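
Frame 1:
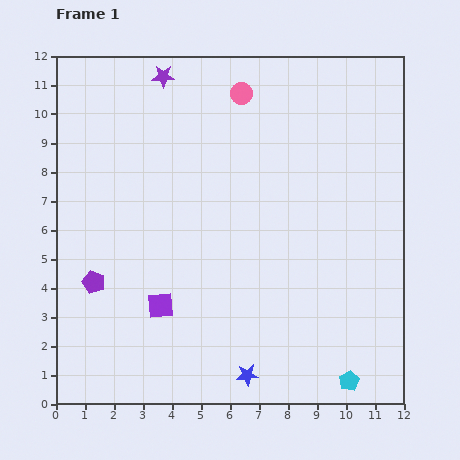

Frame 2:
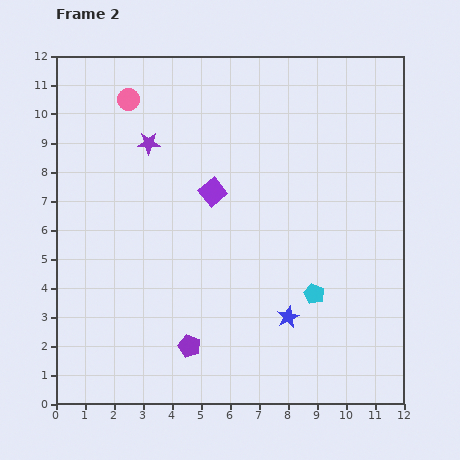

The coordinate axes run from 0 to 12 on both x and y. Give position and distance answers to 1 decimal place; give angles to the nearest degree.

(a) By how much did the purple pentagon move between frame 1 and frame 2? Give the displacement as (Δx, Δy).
(3.3, -2.2)

The purple pentagon was at (1.3, 4.2) in frame 1 and (4.6, 2.0) in frame 2.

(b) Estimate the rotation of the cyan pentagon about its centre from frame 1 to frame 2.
19° counter-clockwise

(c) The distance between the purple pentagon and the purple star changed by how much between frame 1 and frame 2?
-0.4

Distance in frame 1: 7.5. Distance in frame 2: 7.1.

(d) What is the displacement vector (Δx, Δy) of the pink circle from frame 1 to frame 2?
(-3.9, -0.2)

The pink circle was at (6.4, 10.7) in frame 1 and (2.5, 10.5) in frame 2.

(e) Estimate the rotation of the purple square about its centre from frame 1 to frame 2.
35° counter-clockwise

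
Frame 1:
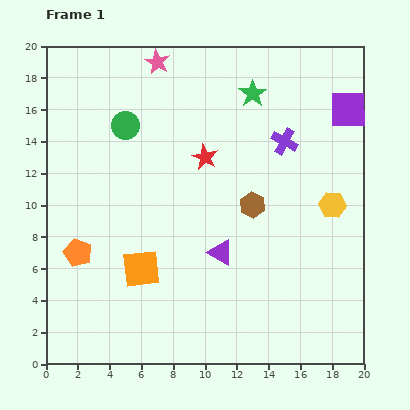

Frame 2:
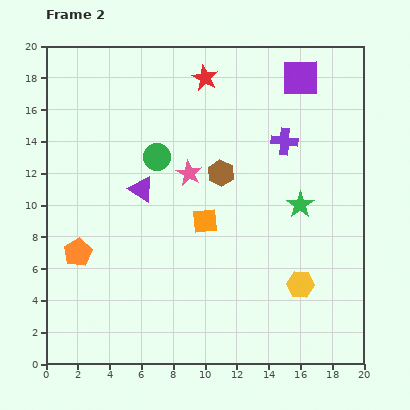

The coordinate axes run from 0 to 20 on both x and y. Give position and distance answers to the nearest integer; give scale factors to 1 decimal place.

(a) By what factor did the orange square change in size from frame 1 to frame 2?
0.7×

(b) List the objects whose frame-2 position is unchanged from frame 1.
the orange pentagon, the purple cross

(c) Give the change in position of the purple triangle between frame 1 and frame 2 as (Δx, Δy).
(-5, 4)

The purple triangle was at (11, 7) in frame 1 and (6, 11) in frame 2.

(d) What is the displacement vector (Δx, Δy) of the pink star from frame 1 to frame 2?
(2, -7)

The pink star was at (7, 19) in frame 1 and (9, 12) in frame 2.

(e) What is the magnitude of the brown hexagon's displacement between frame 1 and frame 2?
3

The brown hexagon moved from (13, 10) to (11, 12), a distance of √(2² + 2²) ≈ 3.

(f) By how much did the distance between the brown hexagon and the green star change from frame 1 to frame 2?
-2

Distance in frame 1: 7. Distance in frame 2: 5.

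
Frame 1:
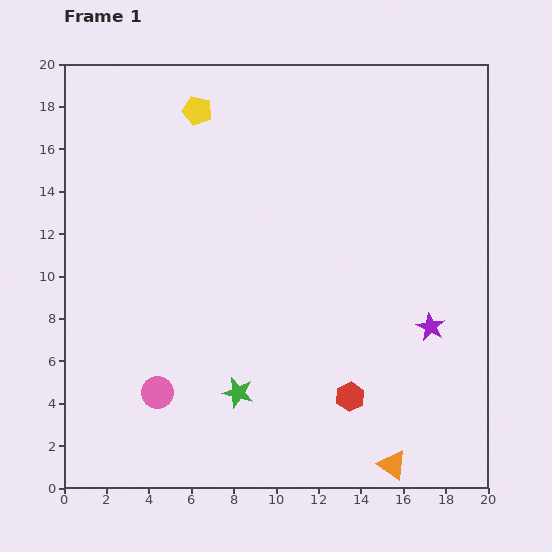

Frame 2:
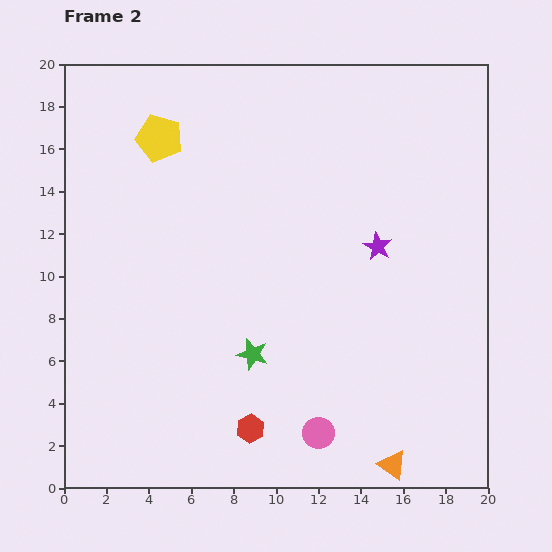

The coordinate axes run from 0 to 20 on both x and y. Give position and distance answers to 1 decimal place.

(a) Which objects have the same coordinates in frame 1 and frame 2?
the orange triangle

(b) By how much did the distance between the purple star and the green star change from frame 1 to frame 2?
-1.8

Distance in frame 1: 9.6. Distance in frame 2: 7.8.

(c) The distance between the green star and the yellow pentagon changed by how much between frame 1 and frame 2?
-2.3

Distance in frame 1: 13.4. Distance in frame 2: 11.1.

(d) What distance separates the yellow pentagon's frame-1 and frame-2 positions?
2.2

The yellow pentagon moved from (6.3, 17.8) to (4.5, 16.5), a distance of √(1.8² + 1.3²) ≈ 2.2.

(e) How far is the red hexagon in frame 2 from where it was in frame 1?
4.9

The red hexagon moved from (13.5, 4.3) to (8.8, 2.8), a distance of √(4.7² + 1.5²) ≈ 4.9.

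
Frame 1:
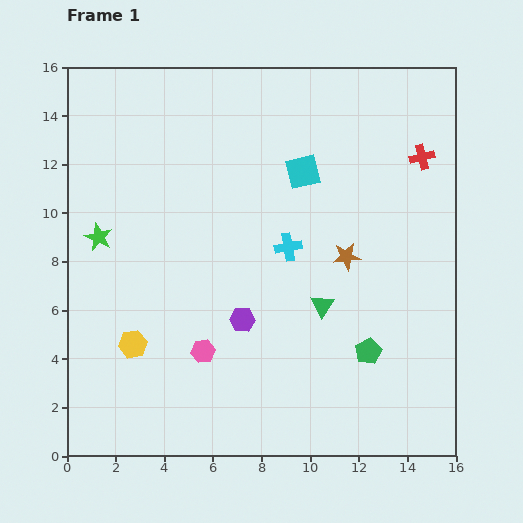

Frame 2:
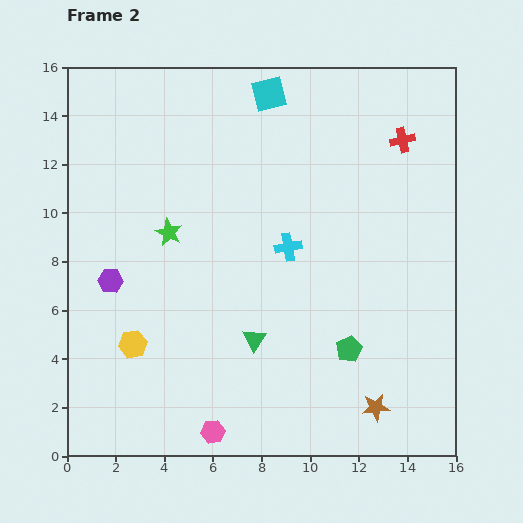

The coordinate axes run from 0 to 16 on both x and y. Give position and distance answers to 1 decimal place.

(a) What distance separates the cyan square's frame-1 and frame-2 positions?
3.5

The cyan square moved from (9.7, 11.7) to (8.3, 14.9), a distance of √(1.4² + 3.2²) ≈ 3.5.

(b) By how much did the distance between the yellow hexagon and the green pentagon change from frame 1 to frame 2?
-0.8

Distance in frame 1: 9.7. Distance in frame 2: 8.9.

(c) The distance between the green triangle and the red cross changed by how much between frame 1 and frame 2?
+2.9

Distance in frame 1: 7.3. Distance in frame 2: 10.2.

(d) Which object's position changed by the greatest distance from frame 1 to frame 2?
the brown star

(moved 6.3; next 5.6)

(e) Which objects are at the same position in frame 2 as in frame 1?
the cyan cross, the yellow hexagon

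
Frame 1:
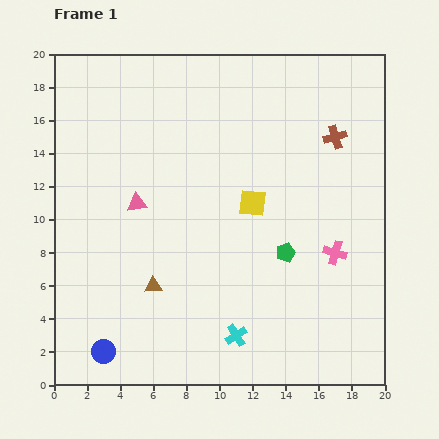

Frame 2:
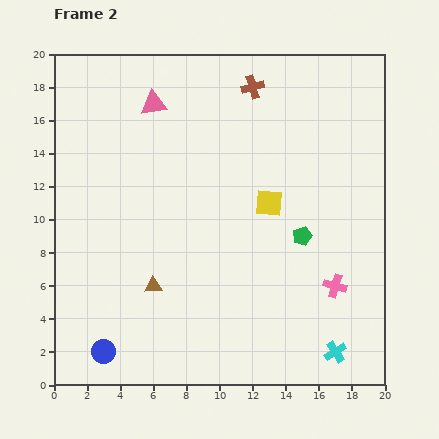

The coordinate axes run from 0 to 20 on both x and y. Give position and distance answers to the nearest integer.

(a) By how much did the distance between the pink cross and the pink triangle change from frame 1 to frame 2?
+4

Distance in frame 1: 12. Distance in frame 2: 16.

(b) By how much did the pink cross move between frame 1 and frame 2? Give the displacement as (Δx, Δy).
(0, -2)

The pink cross was at (17, 8) in frame 1 and (17, 6) in frame 2.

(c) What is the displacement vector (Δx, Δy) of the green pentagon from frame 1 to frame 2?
(1, 1)

The green pentagon was at (14, 8) in frame 1 and (15, 9) in frame 2.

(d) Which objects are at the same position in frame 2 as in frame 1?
the brown triangle, the blue circle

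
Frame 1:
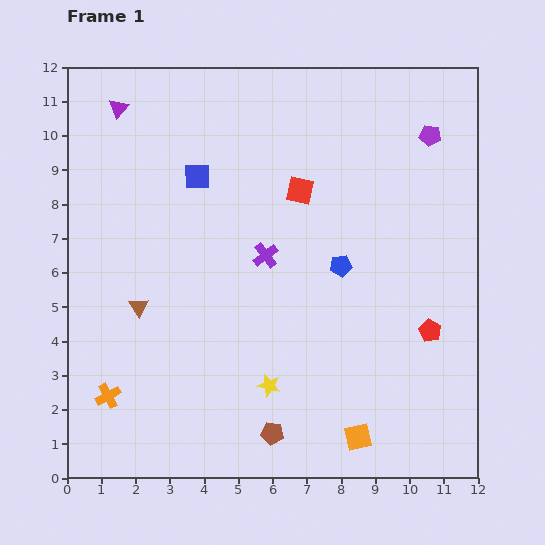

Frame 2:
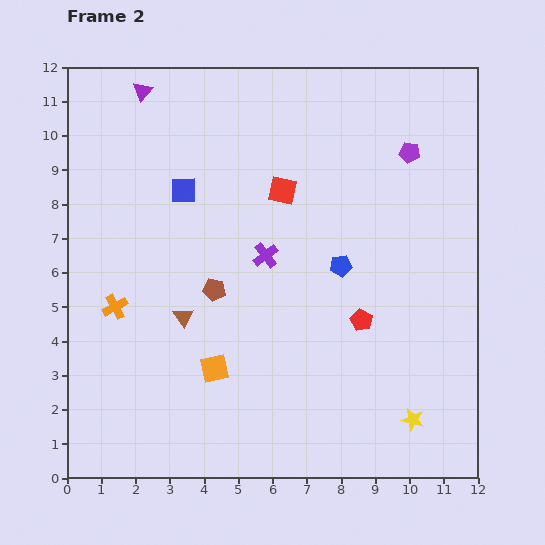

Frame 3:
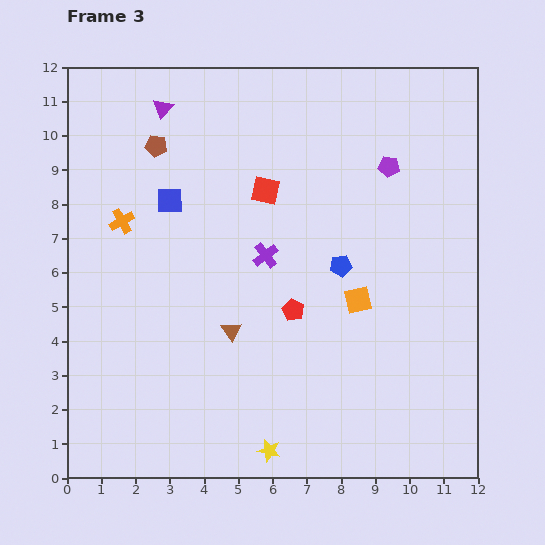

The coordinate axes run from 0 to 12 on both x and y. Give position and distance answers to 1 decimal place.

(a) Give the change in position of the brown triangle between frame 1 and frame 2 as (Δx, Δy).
(1.3, -0.3)

The brown triangle was at (2.1, 5.0) in frame 1 and (3.4, 4.7) in frame 2.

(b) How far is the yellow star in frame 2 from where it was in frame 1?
4.3

The yellow star moved from (5.9, 2.7) to (10.1, 1.7), a distance of √(4.2² + 1.0²) ≈ 4.3.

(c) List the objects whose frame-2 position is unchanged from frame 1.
the purple cross, the blue pentagon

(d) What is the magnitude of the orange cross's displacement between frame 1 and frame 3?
5.1

The orange cross moved from (1.2, 2.4) to (1.6, 7.5), a distance of √(0.4² + 5.1²) ≈ 5.1.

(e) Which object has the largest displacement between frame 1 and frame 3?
the brown pentagon

(moved 9.1; next 5.1)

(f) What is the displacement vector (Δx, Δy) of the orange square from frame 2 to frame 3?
(4.2, 2.0)

The orange square was at (4.3, 3.2) in frame 2 and (8.5, 5.2) in frame 3.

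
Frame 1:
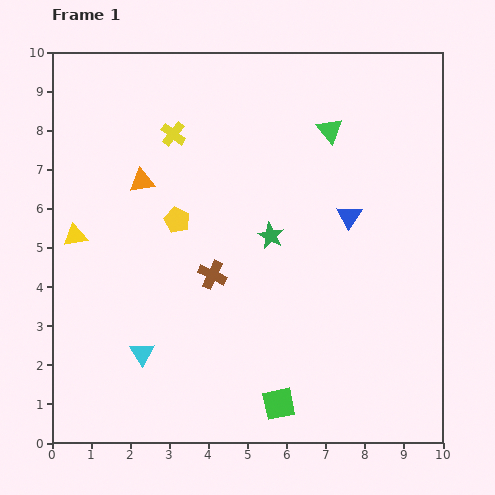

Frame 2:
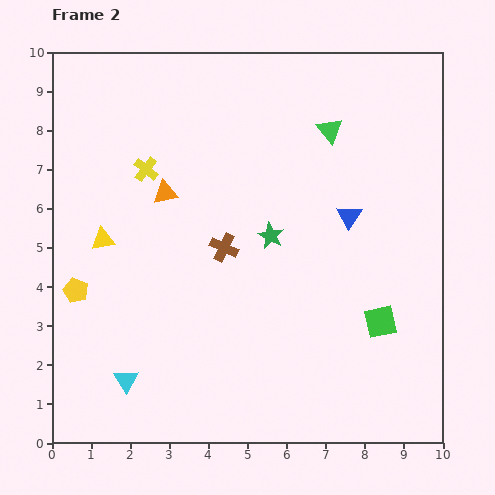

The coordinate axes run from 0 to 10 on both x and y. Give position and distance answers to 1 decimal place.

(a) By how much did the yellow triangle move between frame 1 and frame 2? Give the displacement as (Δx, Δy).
(0.7, -0.1)

The yellow triangle was at (0.6, 5.3) in frame 1 and (1.3, 5.2) in frame 2.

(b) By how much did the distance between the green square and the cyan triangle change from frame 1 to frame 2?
+3.0

Distance in frame 1: 3.7. Distance in frame 2: 6.7.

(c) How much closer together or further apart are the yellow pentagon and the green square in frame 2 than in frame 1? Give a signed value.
+2.4

Distance in frame 1: 5.4. Distance in frame 2: 7.8.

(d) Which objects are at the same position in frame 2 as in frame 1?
the green star, the green triangle, the blue triangle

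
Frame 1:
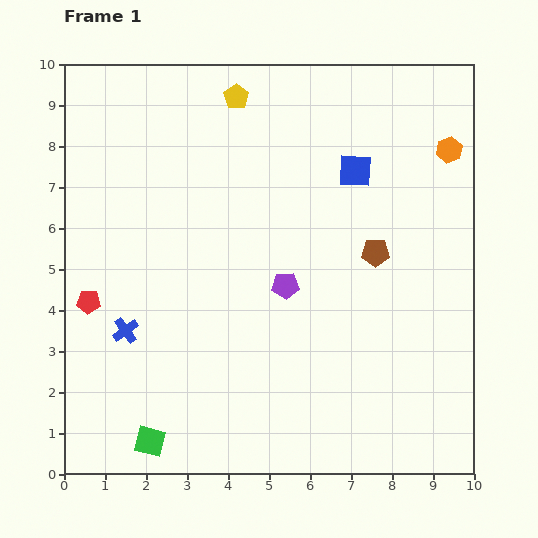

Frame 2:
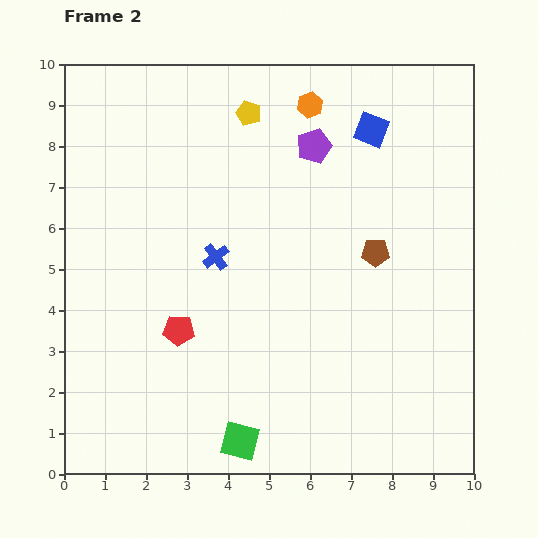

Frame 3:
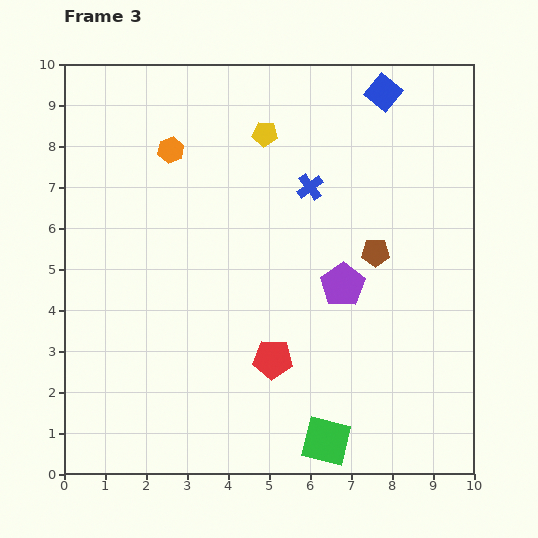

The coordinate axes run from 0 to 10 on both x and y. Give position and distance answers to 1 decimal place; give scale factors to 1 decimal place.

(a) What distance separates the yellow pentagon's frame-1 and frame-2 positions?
0.5

The yellow pentagon moved from (4.2, 9.2) to (4.5, 8.8), a distance of √(0.3² + 0.4²) ≈ 0.5.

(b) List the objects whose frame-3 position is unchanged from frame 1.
the brown pentagon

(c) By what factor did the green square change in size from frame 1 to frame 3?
1.6×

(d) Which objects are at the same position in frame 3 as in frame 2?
the brown pentagon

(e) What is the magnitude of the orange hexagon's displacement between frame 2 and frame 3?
3.6

The orange hexagon moved from (6.0, 9.0) to (2.6, 7.9), a distance of √(3.4² + 1.1²) ≈ 3.6.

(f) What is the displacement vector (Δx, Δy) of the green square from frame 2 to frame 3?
(2.1, 0.0)

The green square was at (4.3, 0.8) in frame 2 and (6.4, 0.8) in frame 3.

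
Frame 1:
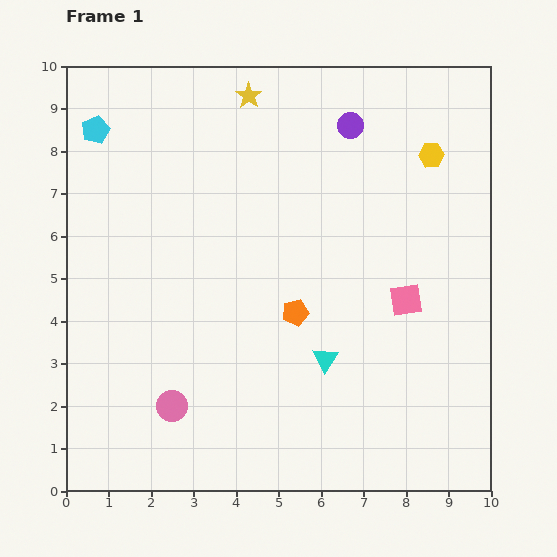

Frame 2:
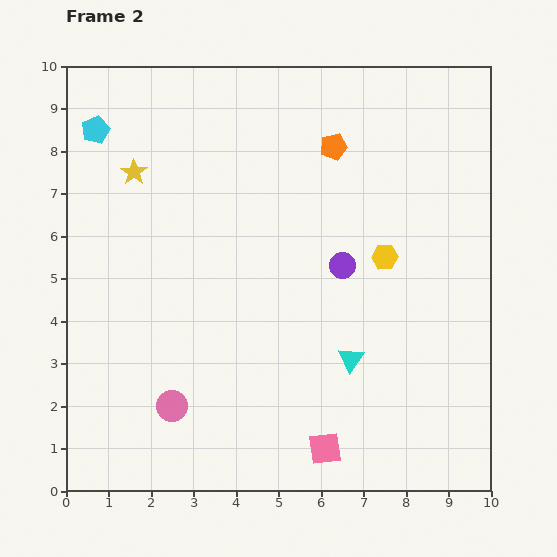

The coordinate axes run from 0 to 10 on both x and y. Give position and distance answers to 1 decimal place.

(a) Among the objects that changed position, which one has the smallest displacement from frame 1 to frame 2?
the cyan triangle

(moved 0.6)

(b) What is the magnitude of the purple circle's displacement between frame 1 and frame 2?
3.3

The purple circle moved from (6.7, 8.6) to (6.5, 5.3), a distance of √(0.2² + 3.3²) ≈ 3.3.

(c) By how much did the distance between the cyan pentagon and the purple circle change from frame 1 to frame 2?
+0.6

Distance in frame 1: 6.0. Distance in frame 2: 6.6.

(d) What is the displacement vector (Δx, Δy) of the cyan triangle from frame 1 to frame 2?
(0.6, 0.0)

The cyan triangle was at (6.1, 3.1) in frame 1 and (6.7, 3.1) in frame 2.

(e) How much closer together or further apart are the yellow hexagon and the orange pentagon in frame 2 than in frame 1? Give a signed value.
-2.0

Distance in frame 1: 4.9. Distance in frame 2: 2.9.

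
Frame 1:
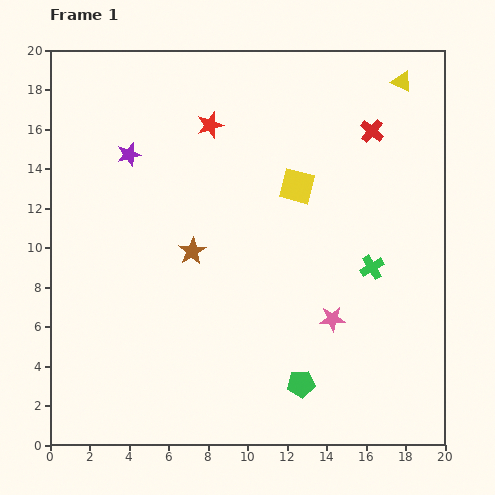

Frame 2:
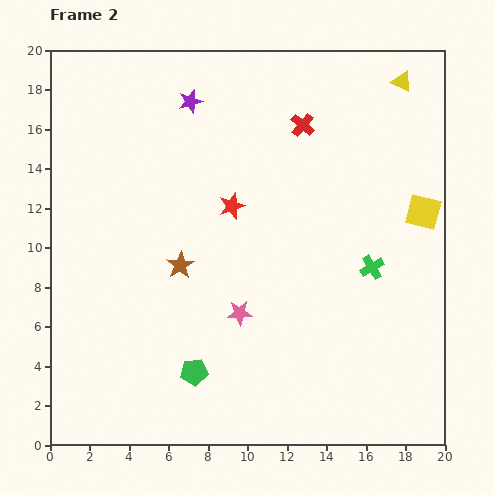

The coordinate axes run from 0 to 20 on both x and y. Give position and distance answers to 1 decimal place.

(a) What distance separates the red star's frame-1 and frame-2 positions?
4.2

The red star moved from (8.1, 16.2) to (9.2, 12.1), a distance of √(1.1² + 4.1²) ≈ 4.2.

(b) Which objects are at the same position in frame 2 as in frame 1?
the yellow triangle, the green cross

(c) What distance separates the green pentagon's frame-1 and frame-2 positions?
5.4

The green pentagon moved from (12.7, 3.1) to (7.3, 3.7), a distance of √(5.4² + 0.6²) ≈ 5.4.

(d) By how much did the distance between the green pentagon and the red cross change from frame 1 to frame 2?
+0.4

Distance in frame 1: 13.3. Distance in frame 2: 13.7.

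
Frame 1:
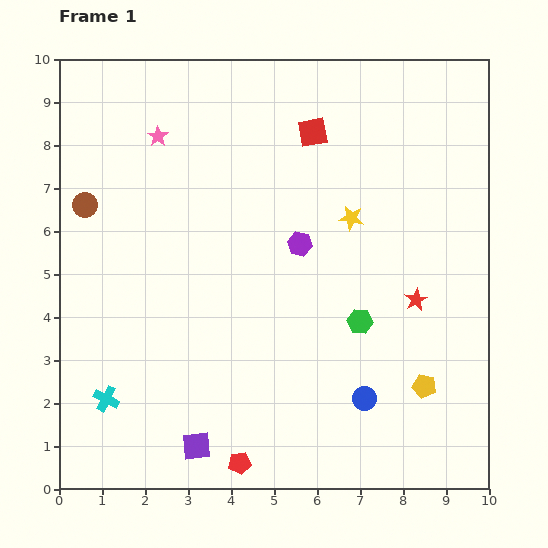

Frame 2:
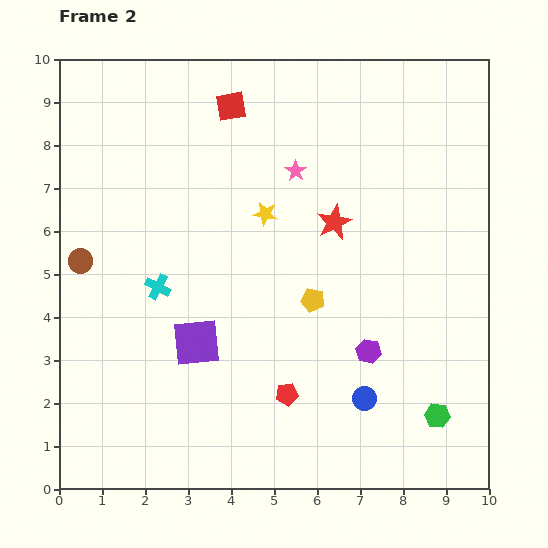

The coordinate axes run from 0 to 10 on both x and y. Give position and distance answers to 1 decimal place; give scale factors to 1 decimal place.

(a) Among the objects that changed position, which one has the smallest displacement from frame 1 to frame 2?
the brown circle

(moved 1.3)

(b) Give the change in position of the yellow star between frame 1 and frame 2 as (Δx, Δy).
(-2.0, 0.1)

The yellow star was at (6.8, 6.3) in frame 1 and (4.8, 6.4) in frame 2.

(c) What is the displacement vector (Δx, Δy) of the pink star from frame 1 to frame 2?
(3.2, -0.8)

The pink star was at (2.3, 8.2) in frame 1 and (5.5, 7.4) in frame 2.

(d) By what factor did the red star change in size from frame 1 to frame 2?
1.6×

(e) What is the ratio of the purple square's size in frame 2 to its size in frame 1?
1.7×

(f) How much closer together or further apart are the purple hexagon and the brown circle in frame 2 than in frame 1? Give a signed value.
+1.9

Distance in frame 1: 5.1. Distance in frame 2: 7.0.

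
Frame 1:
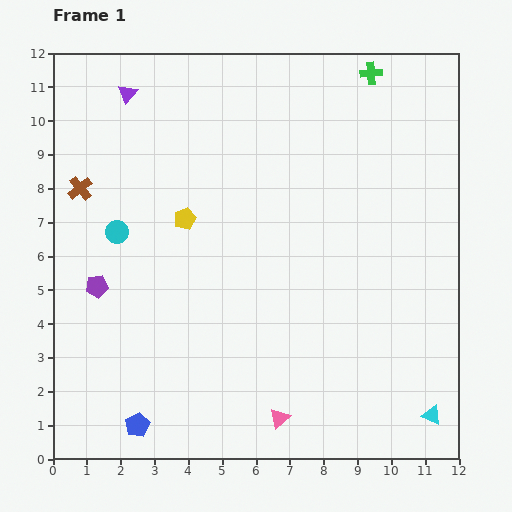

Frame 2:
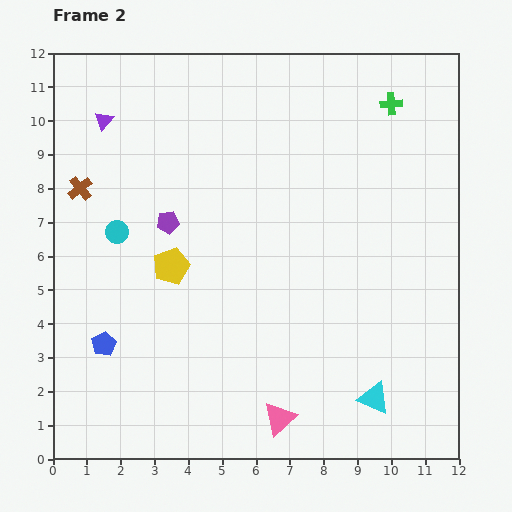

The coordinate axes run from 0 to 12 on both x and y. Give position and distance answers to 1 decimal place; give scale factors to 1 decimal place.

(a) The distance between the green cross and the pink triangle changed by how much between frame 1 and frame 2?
-0.7

Distance in frame 1: 10.6. Distance in frame 2: 9.9.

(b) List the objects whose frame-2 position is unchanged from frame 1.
the cyan circle, the pink triangle, the brown cross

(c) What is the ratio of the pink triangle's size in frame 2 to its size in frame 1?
1.6×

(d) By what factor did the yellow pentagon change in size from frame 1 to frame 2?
1.7×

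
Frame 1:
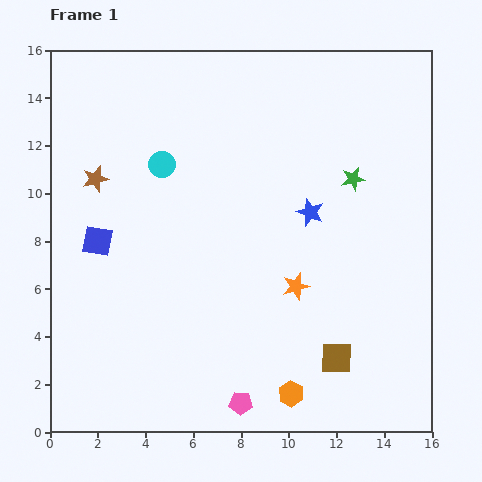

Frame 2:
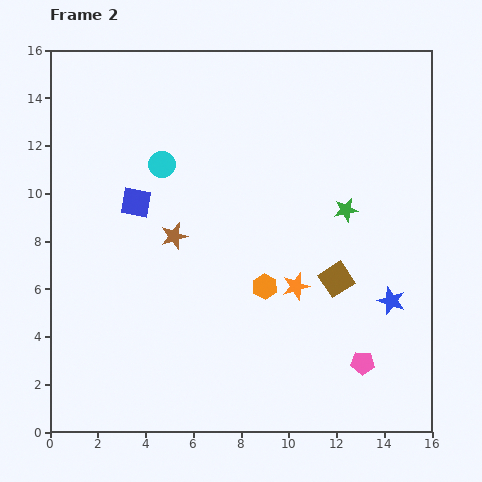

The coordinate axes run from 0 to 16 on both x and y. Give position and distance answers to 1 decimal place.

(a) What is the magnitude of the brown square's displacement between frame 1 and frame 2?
3.3

The brown square moved from (12.0, 3.1) to (12.0, 6.4), a distance of √(0.0² + 3.3²) ≈ 3.3.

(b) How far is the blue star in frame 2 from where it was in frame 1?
5.0

The blue star moved from (10.9, 9.2) to (14.3, 5.5), a distance of √(3.4² + 3.7²) ≈ 5.0.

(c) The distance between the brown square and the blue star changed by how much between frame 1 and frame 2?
-3.7

Distance in frame 1: 6.2. Distance in frame 2: 2.5.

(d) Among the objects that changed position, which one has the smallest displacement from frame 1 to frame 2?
the green star

(moved 1.3)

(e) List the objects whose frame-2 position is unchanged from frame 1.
the orange star, the cyan circle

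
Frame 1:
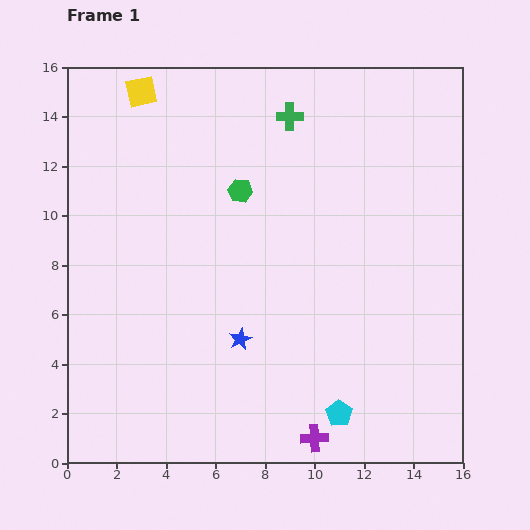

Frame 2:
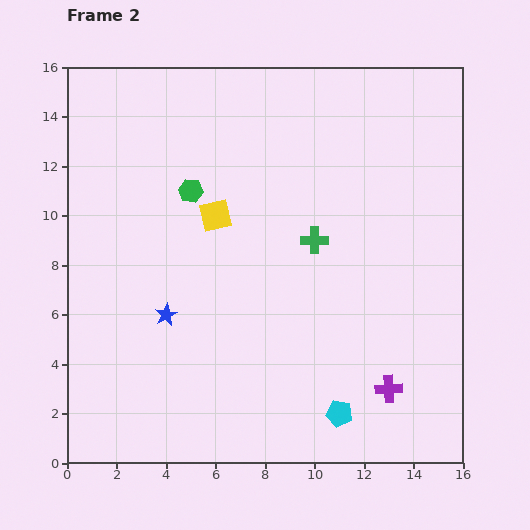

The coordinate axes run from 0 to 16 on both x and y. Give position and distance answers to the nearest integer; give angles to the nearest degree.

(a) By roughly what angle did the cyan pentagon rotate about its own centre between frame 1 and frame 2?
23° counter-clockwise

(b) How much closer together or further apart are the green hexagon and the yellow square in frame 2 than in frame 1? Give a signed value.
-5

Distance in frame 1: 6. Distance in frame 2: 1.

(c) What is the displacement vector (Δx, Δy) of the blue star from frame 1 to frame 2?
(-3, 1)

The blue star was at (7, 5) in frame 1 and (4, 6) in frame 2.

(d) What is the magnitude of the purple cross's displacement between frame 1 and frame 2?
4

The purple cross moved from (10, 1) to (13, 3), a distance of √(3² + 2²) ≈ 4.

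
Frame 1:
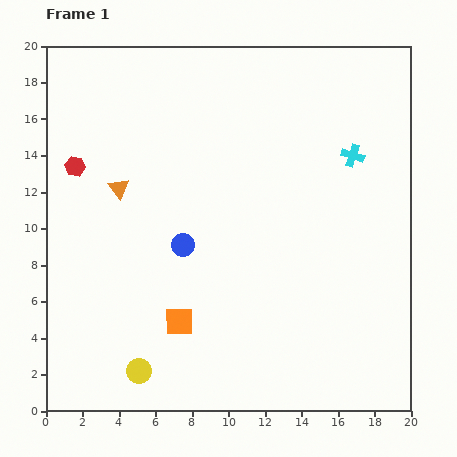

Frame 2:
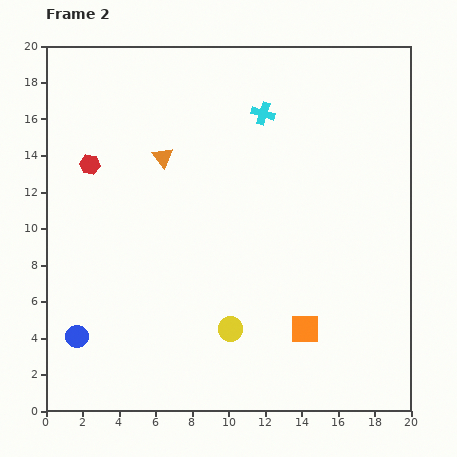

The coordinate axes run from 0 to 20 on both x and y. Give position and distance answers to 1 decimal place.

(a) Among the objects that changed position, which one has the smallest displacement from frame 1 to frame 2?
the red hexagon

(moved 0.8)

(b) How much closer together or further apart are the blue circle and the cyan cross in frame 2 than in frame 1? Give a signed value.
+5.4

Distance in frame 1: 10.5. Distance in frame 2: 15.9.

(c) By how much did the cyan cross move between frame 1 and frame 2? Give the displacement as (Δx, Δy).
(-4.9, 2.3)

The cyan cross was at (16.8, 14.0) in frame 1 and (11.9, 16.3) in frame 2.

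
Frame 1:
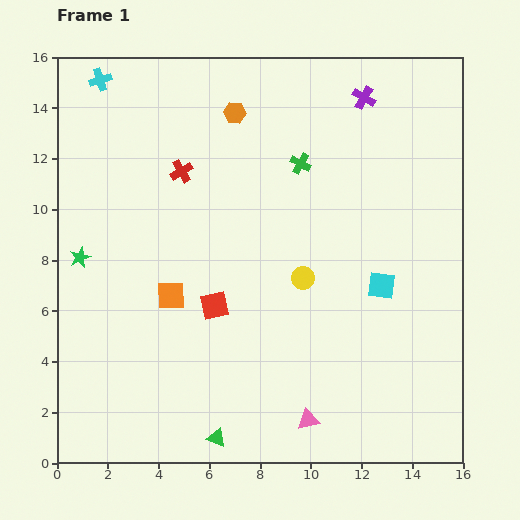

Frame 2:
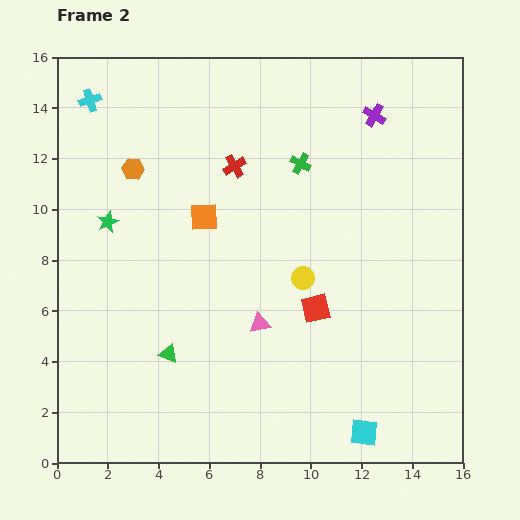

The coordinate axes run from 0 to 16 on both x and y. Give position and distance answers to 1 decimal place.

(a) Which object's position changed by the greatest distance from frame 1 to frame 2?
the cyan square

(moved 5.8; next 4.6)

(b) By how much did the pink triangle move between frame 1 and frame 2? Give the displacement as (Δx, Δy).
(-1.9, 3.8)

The pink triangle was at (9.9, 1.7) in frame 1 and (8.0, 5.5) in frame 2.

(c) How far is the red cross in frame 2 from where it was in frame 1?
2.1

The red cross moved from (4.9, 11.5) to (7.0, 11.7), a distance of √(2.1² + 0.2²) ≈ 2.1.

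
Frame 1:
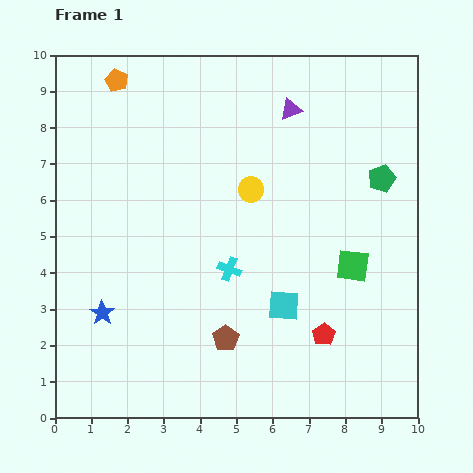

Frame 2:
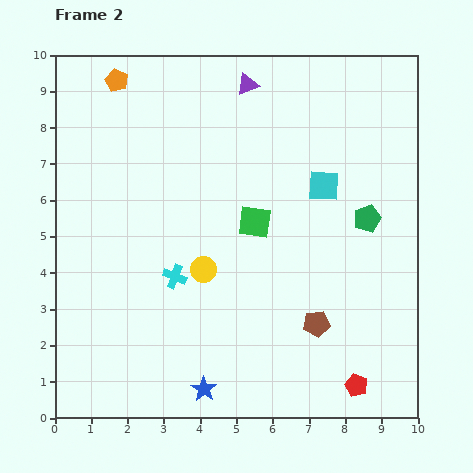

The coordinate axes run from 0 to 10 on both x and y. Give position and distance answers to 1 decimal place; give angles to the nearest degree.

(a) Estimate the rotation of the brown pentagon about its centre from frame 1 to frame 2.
27° clockwise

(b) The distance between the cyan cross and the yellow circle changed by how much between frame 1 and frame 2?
-1.5

Distance in frame 1: 2.3. Distance in frame 2: 0.8.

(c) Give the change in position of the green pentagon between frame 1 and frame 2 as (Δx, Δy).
(-0.4, -1.1)

The green pentagon was at (9.0, 6.6) in frame 1 and (8.6, 5.5) in frame 2.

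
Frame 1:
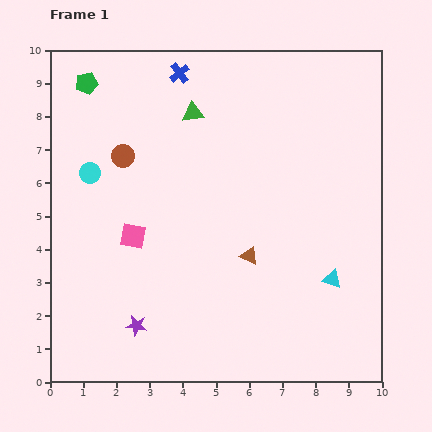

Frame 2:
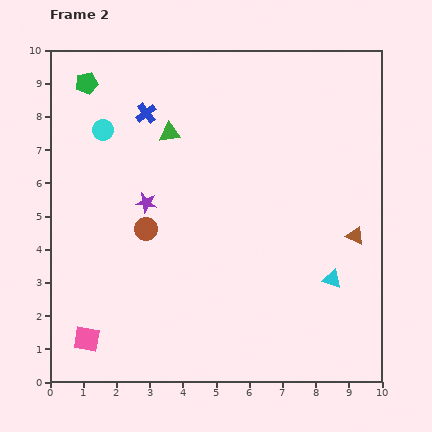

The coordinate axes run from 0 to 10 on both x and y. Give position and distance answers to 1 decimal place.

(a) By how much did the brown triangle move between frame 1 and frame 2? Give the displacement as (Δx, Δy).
(3.2, 0.6)

The brown triangle was at (6.0, 3.8) in frame 1 and (9.2, 4.4) in frame 2.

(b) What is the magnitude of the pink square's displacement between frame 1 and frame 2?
3.4

The pink square moved from (2.5, 4.4) to (1.1, 1.3), a distance of √(1.4² + 3.1²) ≈ 3.4.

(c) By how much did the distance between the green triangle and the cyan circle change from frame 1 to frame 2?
-1.6

Distance in frame 1: 3.6. Distance in frame 2: 2.0.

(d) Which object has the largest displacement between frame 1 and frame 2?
the purple star

(moved 3.7; next 3.4)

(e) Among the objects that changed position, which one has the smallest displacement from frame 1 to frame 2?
the green triangle

(moved 0.9)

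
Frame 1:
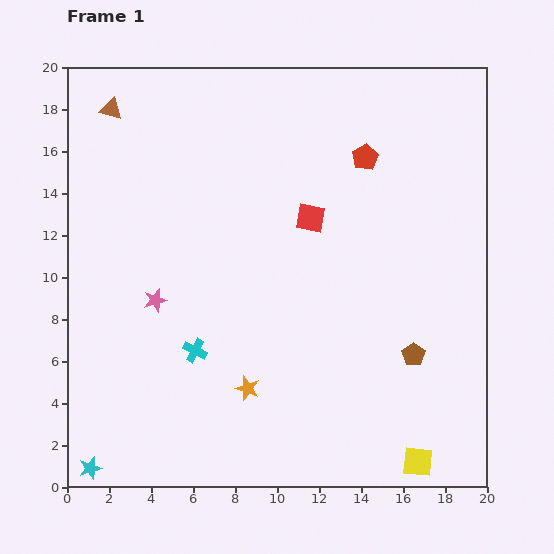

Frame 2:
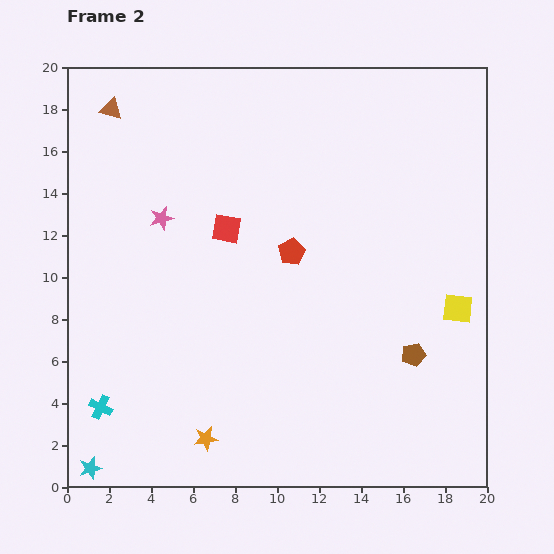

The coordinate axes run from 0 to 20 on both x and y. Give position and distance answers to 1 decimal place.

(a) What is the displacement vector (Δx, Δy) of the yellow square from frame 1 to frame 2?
(1.9, 7.3)

The yellow square was at (16.7, 1.2) in frame 1 and (18.6, 8.5) in frame 2.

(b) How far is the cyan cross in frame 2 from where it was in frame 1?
5.2

The cyan cross moved from (6.1, 6.5) to (1.6, 3.8), a distance of √(4.5² + 2.7²) ≈ 5.2.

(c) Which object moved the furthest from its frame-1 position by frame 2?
the yellow square

(moved 7.5; next 5.7)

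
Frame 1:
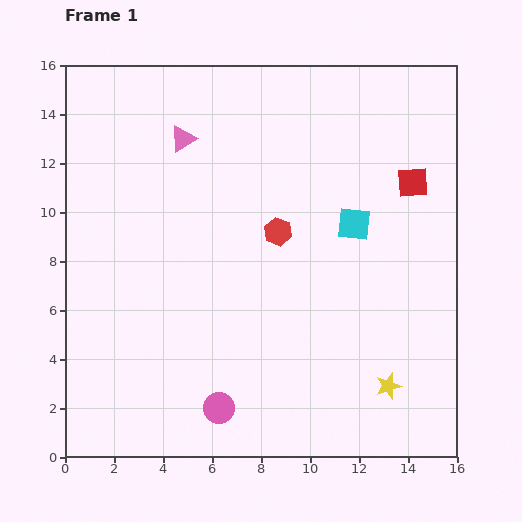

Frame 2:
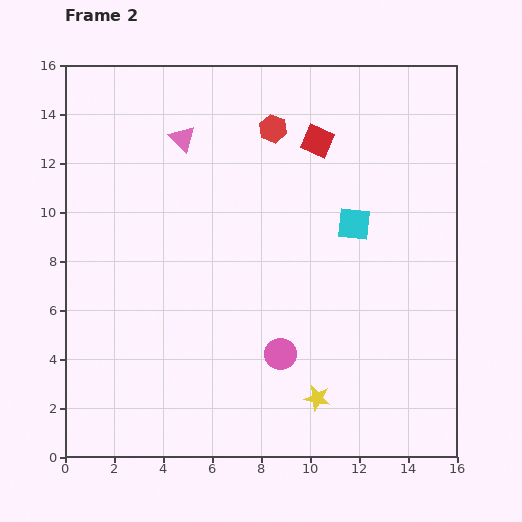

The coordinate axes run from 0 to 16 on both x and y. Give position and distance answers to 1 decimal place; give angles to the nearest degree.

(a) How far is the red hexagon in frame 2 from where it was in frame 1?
4.2

The red hexagon moved from (8.7, 9.2) to (8.5, 13.4), a distance of √(0.2² + 4.2²) ≈ 4.2.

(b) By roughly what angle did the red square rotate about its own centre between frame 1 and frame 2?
27° clockwise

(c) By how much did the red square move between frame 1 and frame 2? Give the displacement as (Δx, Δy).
(-3.9, 1.7)

The red square was at (14.2, 11.2) in frame 1 and (10.3, 12.9) in frame 2.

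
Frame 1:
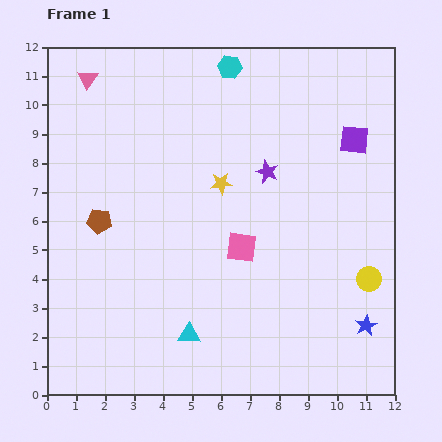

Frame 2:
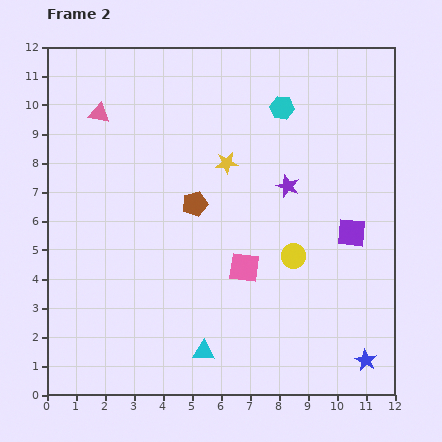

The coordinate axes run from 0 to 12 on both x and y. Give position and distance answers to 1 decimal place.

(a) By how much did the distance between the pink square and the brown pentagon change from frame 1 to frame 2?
-2.2

Distance in frame 1: 5.0. Distance in frame 2: 2.8.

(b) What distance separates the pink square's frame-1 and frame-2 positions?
0.7

The pink square moved from (6.7, 5.1) to (6.8, 4.4), a distance of √(0.1² + 0.7²) ≈ 0.7.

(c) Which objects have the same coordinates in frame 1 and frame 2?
none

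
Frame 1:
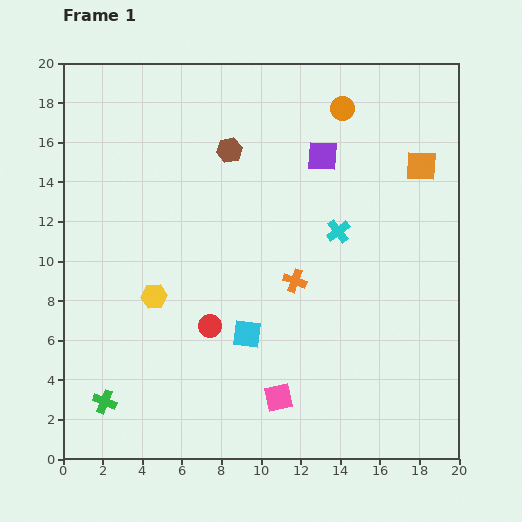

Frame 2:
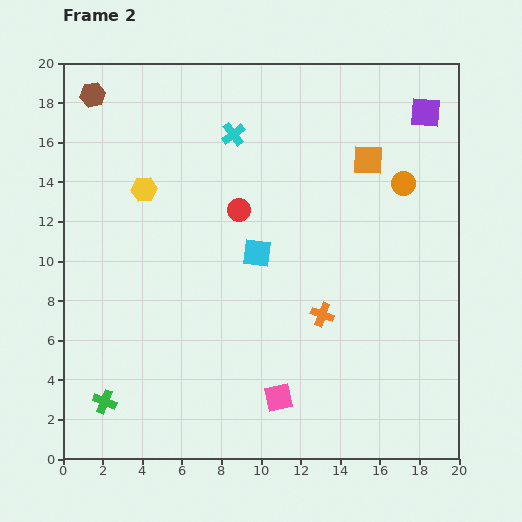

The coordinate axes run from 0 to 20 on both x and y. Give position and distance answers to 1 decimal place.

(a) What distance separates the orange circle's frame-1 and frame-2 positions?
4.9

The orange circle moved from (14.1, 17.7) to (17.2, 13.9), a distance of √(3.1² + 3.8²) ≈ 4.9.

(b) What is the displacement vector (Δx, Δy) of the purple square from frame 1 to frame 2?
(5.2, 2.2)

The purple square was at (13.1, 15.3) in frame 1 and (18.3, 17.5) in frame 2.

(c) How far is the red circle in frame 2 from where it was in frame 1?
6.1

The red circle moved from (7.4, 6.7) to (8.9, 12.6), a distance of √(1.5² + 5.9²) ≈ 6.1.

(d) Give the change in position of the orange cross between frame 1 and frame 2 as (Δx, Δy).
(1.4, -1.7)

The orange cross was at (11.7, 9.0) in frame 1 and (13.1, 7.3) in frame 2.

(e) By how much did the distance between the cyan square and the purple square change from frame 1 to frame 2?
+1.3

Distance in frame 1: 9.8. Distance in frame 2: 11.1.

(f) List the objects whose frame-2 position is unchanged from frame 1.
the green cross, the pink square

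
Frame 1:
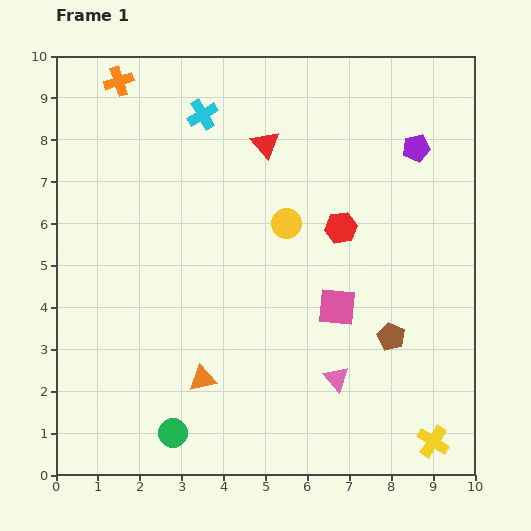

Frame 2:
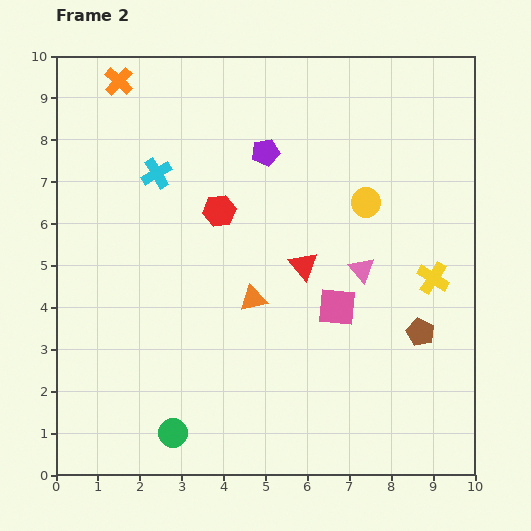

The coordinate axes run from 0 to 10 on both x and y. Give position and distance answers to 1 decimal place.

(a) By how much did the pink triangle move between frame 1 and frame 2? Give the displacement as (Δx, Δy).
(0.6, 2.6)

The pink triangle was at (6.7, 2.3) in frame 1 and (7.3, 4.9) in frame 2.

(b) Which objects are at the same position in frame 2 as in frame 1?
the orange cross, the pink square, the green circle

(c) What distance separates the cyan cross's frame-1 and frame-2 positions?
1.8

The cyan cross moved from (3.5, 8.6) to (2.4, 7.2), a distance of √(1.1² + 1.4²) ≈ 1.8.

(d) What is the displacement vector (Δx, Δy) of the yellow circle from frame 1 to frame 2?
(1.9, 0.5)

The yellow circle was at (5.5, 6.0) in frame 1 and (7.4, 6.5) in frame 2.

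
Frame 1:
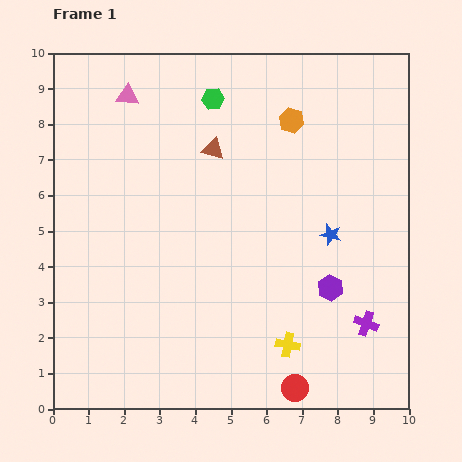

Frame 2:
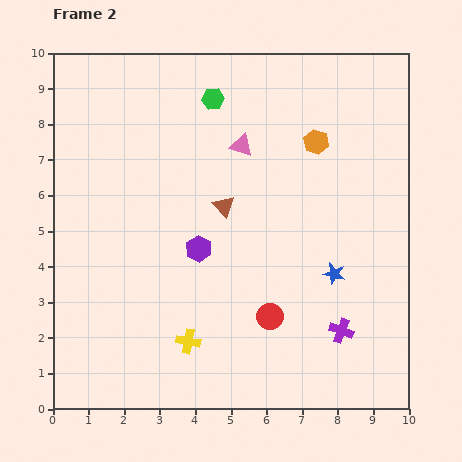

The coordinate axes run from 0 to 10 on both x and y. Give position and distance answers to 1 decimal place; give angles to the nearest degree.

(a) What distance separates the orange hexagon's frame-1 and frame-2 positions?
0.9

The orange hexagon moved from (6.7, 8.1) to (7.4, 7.5), a distance of √(0.7² + 0.6²) ≈ 0.9.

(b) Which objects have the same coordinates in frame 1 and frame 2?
the green hexagon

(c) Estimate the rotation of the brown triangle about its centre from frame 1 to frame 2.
30° clockwise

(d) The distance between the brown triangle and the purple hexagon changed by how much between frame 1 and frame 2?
-3.7

Distance in frame 1: 5.1. Distance in frame 2: 1.4.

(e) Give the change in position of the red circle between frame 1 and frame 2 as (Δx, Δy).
(-0.7, 2.0)

The red circle was at (6.8, 0.6) in frame 1 and (6.1, 2.6) in frame 2.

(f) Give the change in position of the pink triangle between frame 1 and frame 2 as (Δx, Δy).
(3.2, -1.4)

The pink triangle was at (2.1, 8.8) in frame 1 and (5.3, 7.4) in frame 2.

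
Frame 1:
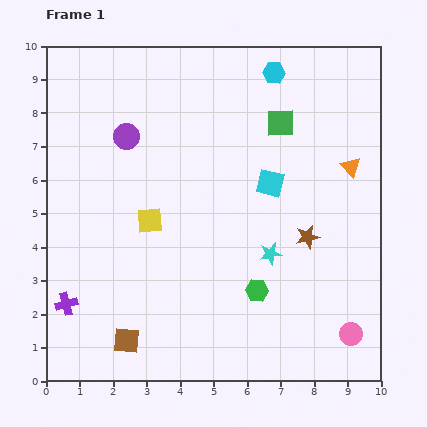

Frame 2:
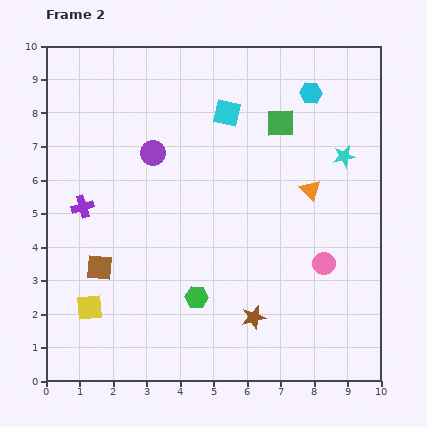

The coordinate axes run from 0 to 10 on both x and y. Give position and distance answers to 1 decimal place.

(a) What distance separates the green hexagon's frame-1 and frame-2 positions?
1.8

The green hexagon moved from (6.3, 2.7) to (4.5, 2.5), a distance of √(1.8² + 0.2²) ≈ 1.8.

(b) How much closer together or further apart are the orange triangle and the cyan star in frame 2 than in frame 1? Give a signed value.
-2.1

Distance in frame 1: 3.5. Distance in frame 2: 1.4.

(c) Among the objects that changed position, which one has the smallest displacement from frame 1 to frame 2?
the purple circle

(moved 0.9)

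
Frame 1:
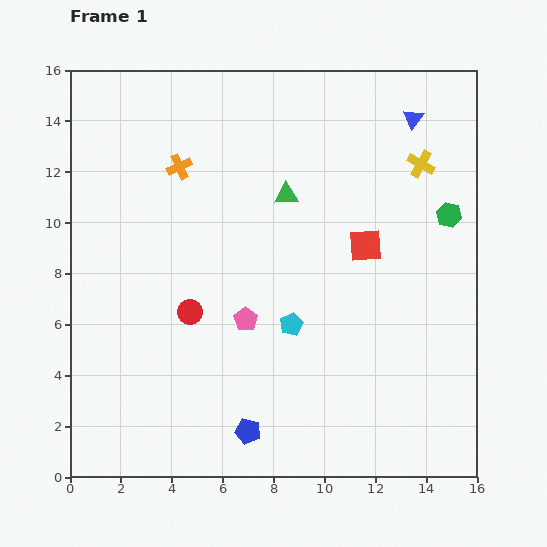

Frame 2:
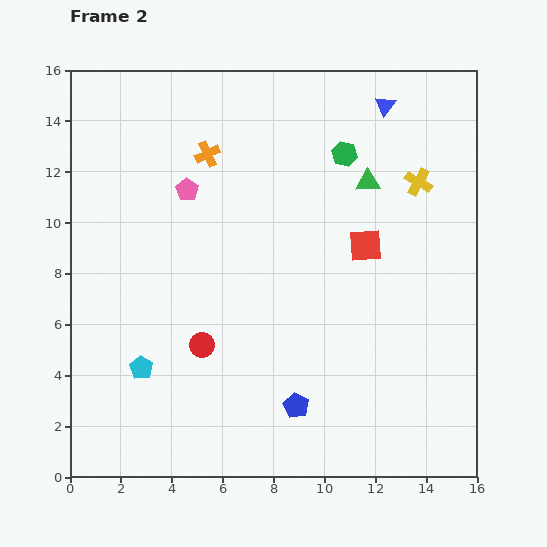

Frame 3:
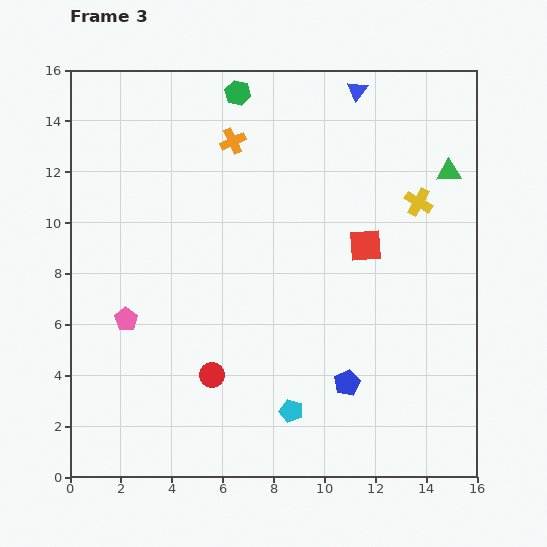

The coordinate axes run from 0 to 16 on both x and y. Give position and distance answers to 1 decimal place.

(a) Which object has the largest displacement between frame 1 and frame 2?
the cyan pentagon

(moved 6.1; next 5.6)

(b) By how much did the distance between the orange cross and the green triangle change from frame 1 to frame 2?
+2.1

Distance in frame 1: 4.3. Distance in frame 2: 6.4.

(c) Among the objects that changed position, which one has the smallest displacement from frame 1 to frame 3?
the yellow cross

(moved 1.5)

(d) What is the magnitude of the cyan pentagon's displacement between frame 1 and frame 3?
3.4

The cyan pentagon moved from (8.7, 6.0) to (8.7, 2.6), a distance of √(0.0² + 3.4²) ≈ 3.4.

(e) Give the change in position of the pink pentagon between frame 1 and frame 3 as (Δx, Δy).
(-4.7, 0.0)

The pink pentagon was at (6.9, 6.2) in frame 1 and (2.2, 6.2) in frame 3.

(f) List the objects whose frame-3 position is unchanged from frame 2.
the red square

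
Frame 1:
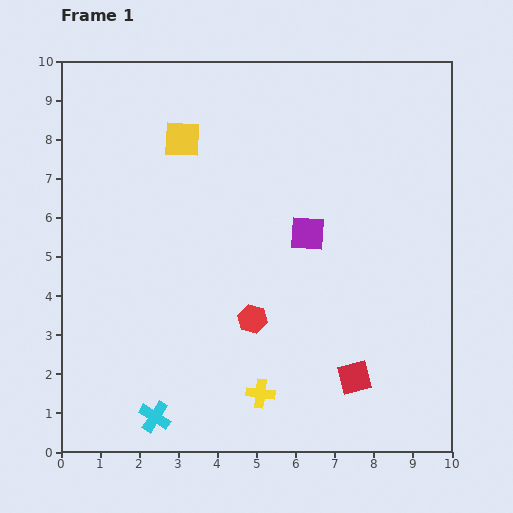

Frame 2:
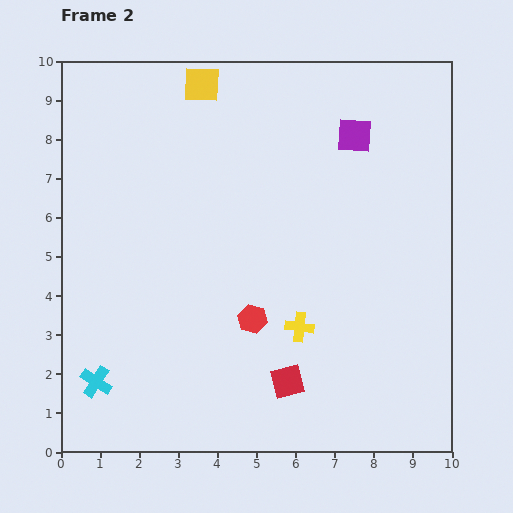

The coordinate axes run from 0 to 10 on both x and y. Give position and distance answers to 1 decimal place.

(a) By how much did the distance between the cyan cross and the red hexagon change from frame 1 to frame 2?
+0.8

Distance in frame 1: 3.5. Distance in frame 2: 4.3.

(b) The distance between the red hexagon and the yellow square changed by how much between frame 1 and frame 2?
+1.2

Distance in frame 1: 4.9. Distance in frame 2: 6.1.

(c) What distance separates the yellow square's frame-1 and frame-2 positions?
1.5

The yellow square moved from (3.1, 8.0) to (3.6, 9.4), a distance of √(0.5² + 1.4²) ≈ 1.5.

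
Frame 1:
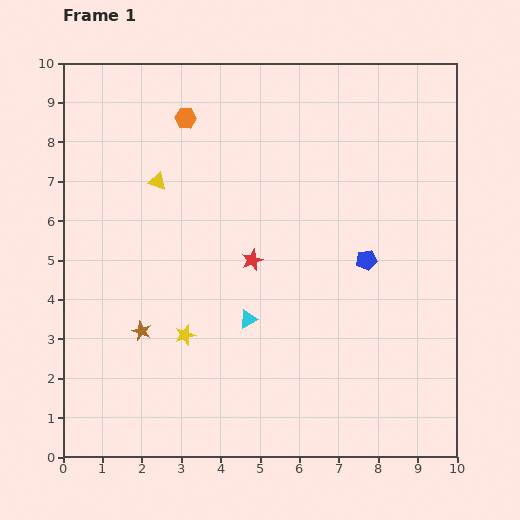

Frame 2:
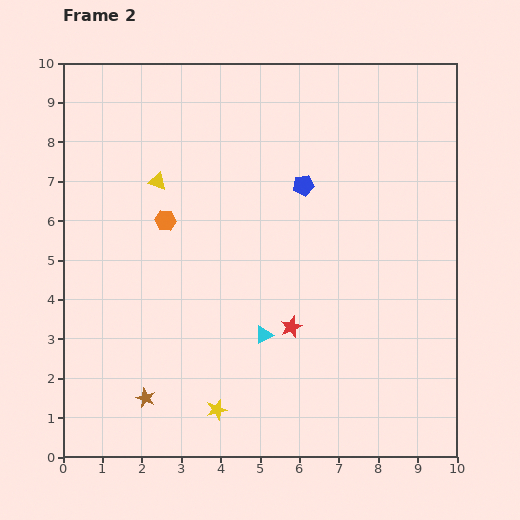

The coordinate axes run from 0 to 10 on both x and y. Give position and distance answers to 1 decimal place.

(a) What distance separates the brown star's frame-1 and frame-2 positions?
1.7

The brown star moved from (2.0, 3.2) to (2.1, 1.5), a distance of √(0.1² + 1.7²) ≈ 1.7.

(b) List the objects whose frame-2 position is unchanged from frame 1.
the yellow triangle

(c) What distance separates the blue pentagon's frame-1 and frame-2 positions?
2.5

The blue pentagon moved from (7.7, 5.0) to (6.1, 6.9), a distance of √(1.6² + 1.9²) ≈ 2.5.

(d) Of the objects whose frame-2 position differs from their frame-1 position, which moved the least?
the cyan triangle

(moved 0.6)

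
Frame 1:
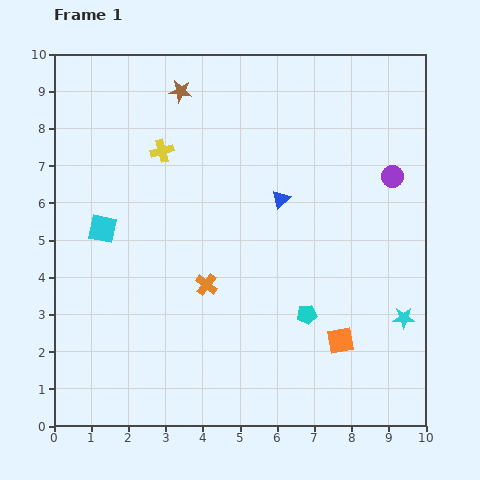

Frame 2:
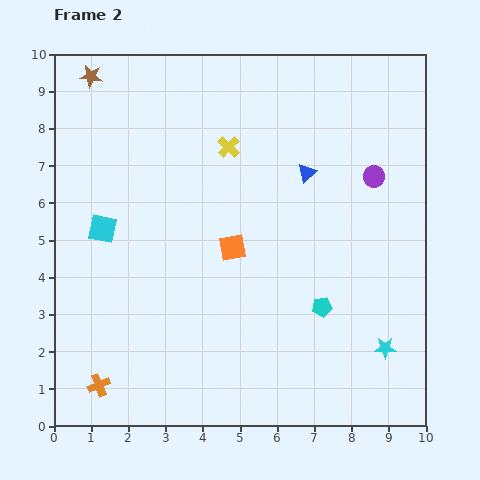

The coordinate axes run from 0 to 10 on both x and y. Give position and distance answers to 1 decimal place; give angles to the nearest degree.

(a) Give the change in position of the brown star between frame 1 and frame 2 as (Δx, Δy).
(-2.4, 0.4)

The brown star was at (3.4, 9.0) in frame 1 and (1.0, 9.4) in frame 2.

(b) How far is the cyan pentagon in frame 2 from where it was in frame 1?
0.4

The cyan pentagon moved from (6.8, 3.0) to (7.2, 3.2), a distance of √(0.4² + 0.2²) ≈ 0.4.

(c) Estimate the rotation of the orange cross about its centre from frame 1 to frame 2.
30° clockwise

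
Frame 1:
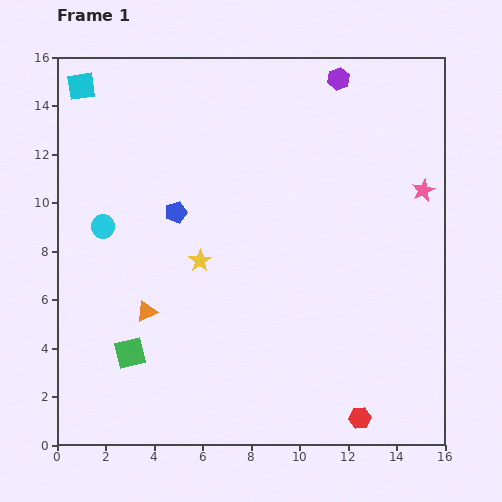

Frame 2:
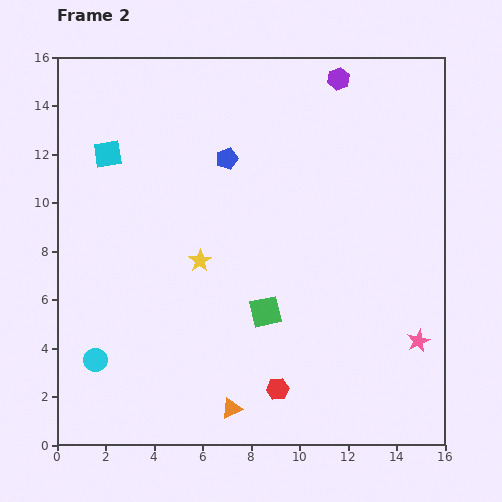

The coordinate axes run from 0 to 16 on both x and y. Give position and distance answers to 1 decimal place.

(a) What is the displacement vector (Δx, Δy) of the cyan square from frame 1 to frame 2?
(1.1, -2.8)

The cyan square was at (1.0, 14.8) in frame 1 and (2.1, 12.0) in frame 2.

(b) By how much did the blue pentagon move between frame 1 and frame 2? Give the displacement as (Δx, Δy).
(2.1, 2.2)

The blue pentagon was at (4.9, 9.6) in frame 1 and (7.0, 11.8) in frame 2.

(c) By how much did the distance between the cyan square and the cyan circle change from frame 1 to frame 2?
+2.6

Distance in frame 1: 5.9. Distance in frame 2: 8.5.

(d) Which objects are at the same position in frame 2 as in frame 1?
the yellow star, the purple hexagon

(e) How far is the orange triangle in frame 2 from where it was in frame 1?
5.3

The orange triangle moved from (3.7, 5.5) to (7.2, 1.5), a distance of √(3.5² + 4.0²) ≈ 5.3.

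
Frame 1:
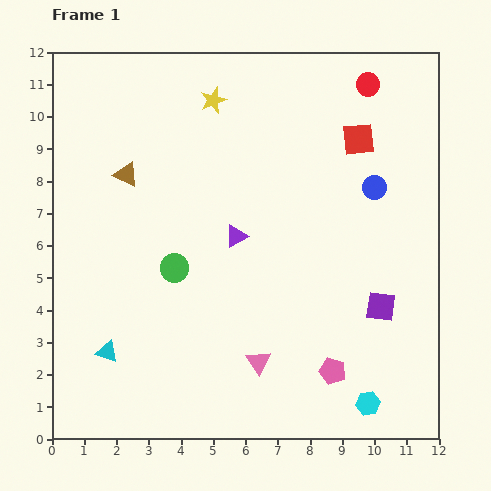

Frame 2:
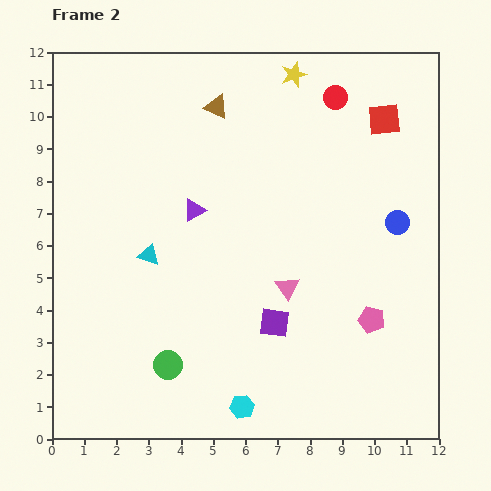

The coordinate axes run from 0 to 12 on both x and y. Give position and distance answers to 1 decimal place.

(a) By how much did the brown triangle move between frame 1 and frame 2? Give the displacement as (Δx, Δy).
(2.8, 2.1)

The brown triangle was at (2.3, 8.2) in frame 1 and (5.1, 10.3) in frame 2.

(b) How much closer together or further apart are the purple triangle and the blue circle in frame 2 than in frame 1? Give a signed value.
+1.7

Distance in frame 1: 4.6. Distance in frame 2: 6.3.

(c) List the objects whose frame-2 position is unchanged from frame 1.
none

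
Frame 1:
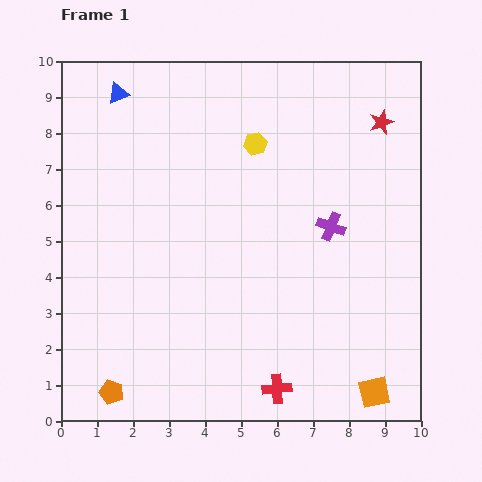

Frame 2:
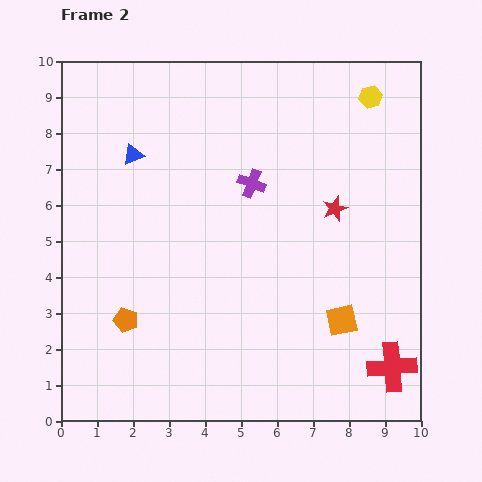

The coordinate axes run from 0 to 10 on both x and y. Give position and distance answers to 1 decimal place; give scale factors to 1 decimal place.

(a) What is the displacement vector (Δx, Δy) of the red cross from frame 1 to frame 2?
(3.2, 0.6)

The red cross was at (6.0, 0.9) in frame 1 and (9.2, 1.5) in frame 2.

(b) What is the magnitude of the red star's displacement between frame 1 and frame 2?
2.7

The red star moved from (8.9, 8.3) to (7.6, 5.9), a distance of √(1.3² + 2.4²) ≈ 2.7.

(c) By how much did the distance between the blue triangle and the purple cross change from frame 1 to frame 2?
-3.6

Distance in frame 1: 7.0. Distance in frame 2: 3.4.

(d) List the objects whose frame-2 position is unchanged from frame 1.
none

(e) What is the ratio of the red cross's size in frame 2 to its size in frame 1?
1.7×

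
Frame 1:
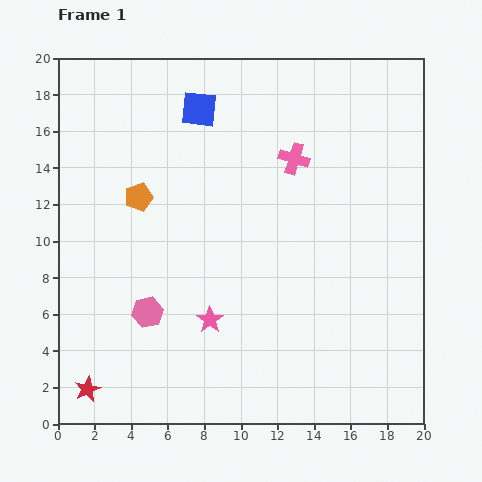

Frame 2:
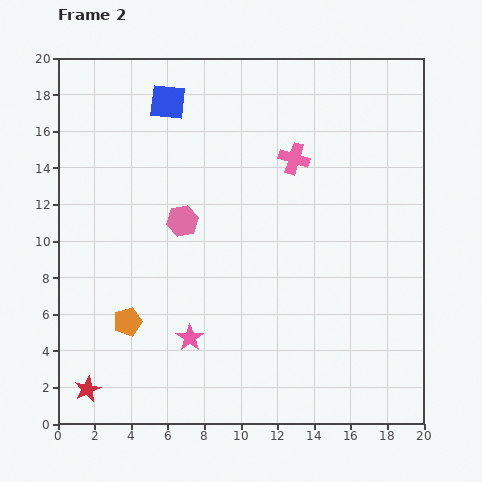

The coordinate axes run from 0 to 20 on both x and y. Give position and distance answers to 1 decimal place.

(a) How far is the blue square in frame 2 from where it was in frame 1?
1.7

The blue square moved from (7.7, 17.2) to (6.0, 17.6), a distance of √(1.7² + 0.4²) ≈ 1.7.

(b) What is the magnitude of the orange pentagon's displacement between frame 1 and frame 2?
6.8

The orange pentagon moved from (4.4, 12.4) to (3.8, 5.6), a distance of √(0.6² + 6.8²) ≈ 6.8.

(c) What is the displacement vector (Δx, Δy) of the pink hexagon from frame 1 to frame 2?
(1.9, 5.0)

The pink hexagon was at (4.9, 6.1) in frame 1 and (6.8, 11.1) in frame 2.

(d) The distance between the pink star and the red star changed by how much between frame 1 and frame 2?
-1.4

Distance in frame 1: 7.7. Distance in frame 2: 6.3.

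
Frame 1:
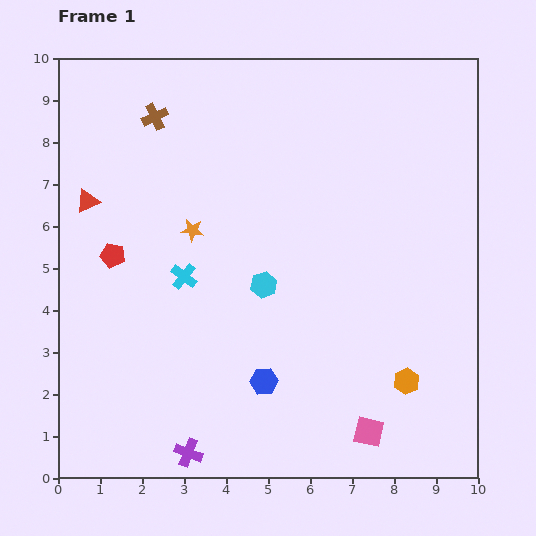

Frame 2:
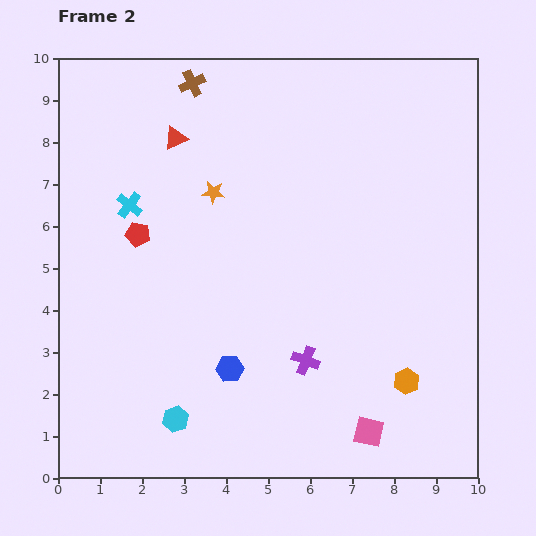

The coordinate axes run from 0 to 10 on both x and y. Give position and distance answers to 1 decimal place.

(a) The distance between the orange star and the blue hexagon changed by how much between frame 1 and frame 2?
+0.2

Distance in frame 1: 4.0. Distance in frame 2: 4.2.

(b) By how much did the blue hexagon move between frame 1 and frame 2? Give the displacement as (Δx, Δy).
(-0.8, 0.3)

The blue hexagon was at (4.9, 2.3) in frame 1 and (4.1, 2.6) in frame 2.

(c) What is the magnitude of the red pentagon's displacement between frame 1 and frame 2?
0.8

The red pentagon moved from (1.3, 5.3) to (1.9, 5.8), a distance of √(0.6² + 0.5²) ≈ 0.8.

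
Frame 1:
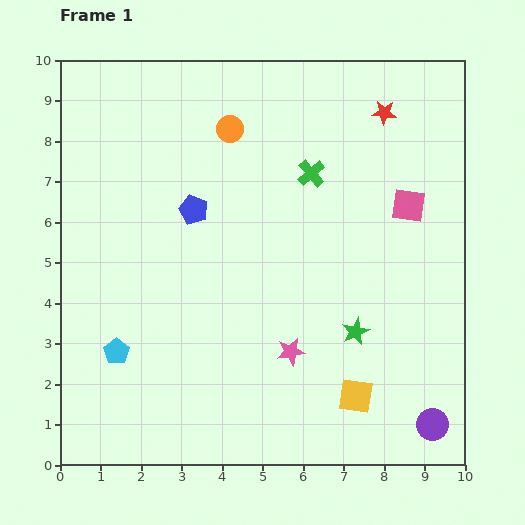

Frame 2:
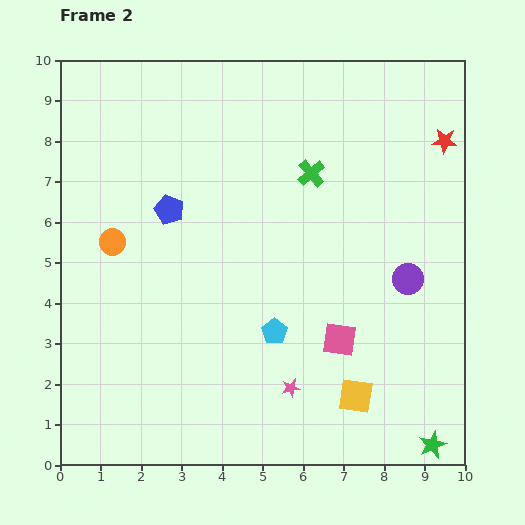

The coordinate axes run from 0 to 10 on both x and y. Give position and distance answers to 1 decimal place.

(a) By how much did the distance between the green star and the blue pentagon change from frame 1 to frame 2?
+3.7

Distance in frame 1: 5.0. Distance in frame 2: 8.7.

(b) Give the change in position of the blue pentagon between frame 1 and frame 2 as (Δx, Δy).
(-0.6, 0.0)

The blue pentagon was at (3.3, 6.3) in frame 1 and (2.7, 6.3) in frame 2.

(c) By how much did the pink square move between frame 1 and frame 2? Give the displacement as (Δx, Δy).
(-1.7, -3.3)

The pink square was at (8.6, 6.4) in frame 1 and (6.9, 3.1) in frame 2.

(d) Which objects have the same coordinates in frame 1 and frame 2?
the yellow square, the green cross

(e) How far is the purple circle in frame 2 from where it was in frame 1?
3.6

The purple circle moved from (9.2, 1.0) to (8.6, 4.6), a distance of √(0.6² + 3.6²) ≈ 3.6.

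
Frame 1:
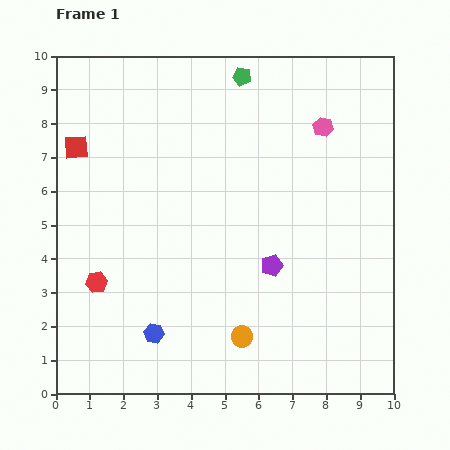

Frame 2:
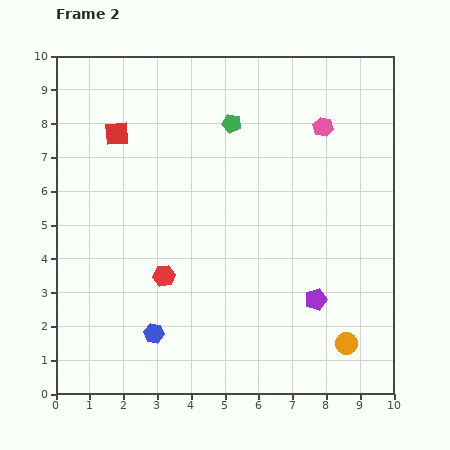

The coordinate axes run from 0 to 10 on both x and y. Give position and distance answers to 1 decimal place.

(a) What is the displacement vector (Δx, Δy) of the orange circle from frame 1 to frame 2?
(3.1, -0.2)

The orange circle was at (5.5, 1.7) in frame 1 and (8.6, 1.5) in frame 2.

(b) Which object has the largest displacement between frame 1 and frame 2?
the orange circle

(moved 3.1; next 2.0)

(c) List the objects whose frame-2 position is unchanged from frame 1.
the pink hexagon, the blue hexagon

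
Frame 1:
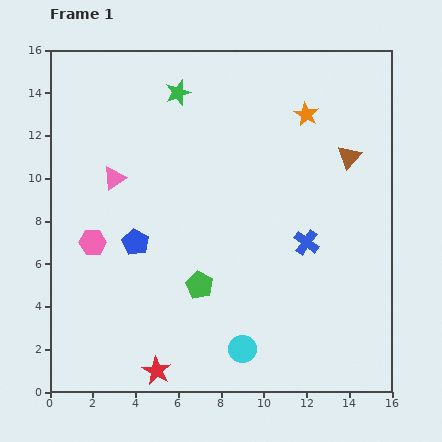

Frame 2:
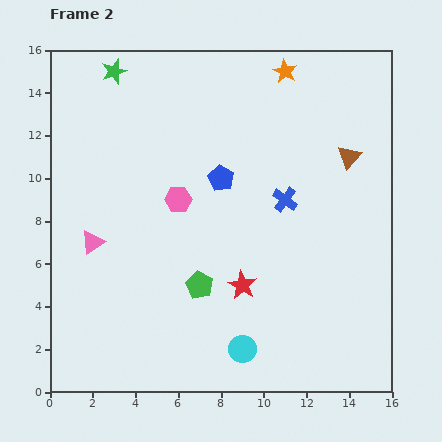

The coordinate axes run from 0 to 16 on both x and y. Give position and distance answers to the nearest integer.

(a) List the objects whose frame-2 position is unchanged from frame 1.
the brown triangle, the green pentagon, the cyan circle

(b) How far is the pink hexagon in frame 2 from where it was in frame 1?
4

The pink hexagon moved from (2, 7) to (6, 9), a distance of √(4² + 2²) ≈ 4.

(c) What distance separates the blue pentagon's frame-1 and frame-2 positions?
5

The blue pentagon moved from (4, 7) to (8, 10), a distance of √(4² + 3²) ≈ 5.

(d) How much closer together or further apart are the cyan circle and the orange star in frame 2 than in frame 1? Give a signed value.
+2

Distance in frame 1: 11. Distance in frame 2: 13.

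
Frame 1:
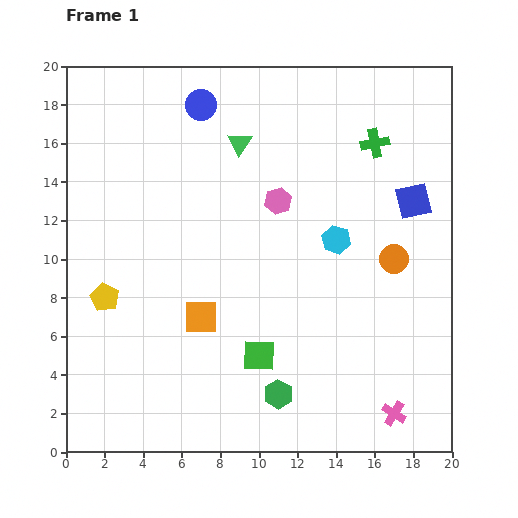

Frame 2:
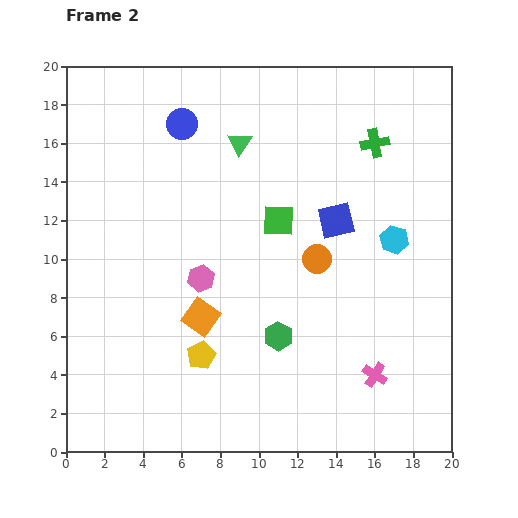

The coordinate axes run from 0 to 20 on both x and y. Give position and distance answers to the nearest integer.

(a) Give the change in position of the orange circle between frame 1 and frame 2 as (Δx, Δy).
(-4, 0)

The orange circle was at (17, 10) in frame 1 and (13, 10) in frame 2.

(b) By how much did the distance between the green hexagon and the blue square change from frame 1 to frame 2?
-5

Distance in frame 1: 12. Distance in frame 2: 7.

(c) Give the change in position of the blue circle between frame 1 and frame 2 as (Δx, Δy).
(-1, -1)

The blue circle was at (7, 18) in frame 1 and (6, 17) in frame 2.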